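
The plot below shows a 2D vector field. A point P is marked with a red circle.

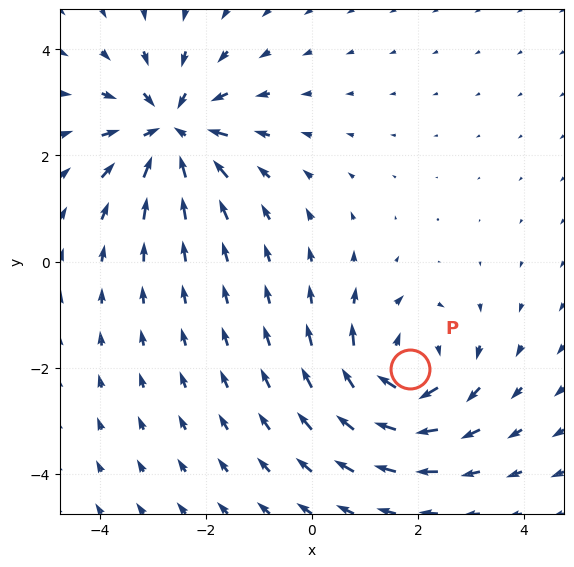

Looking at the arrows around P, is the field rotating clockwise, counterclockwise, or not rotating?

clockwise

Near P at (1.8, -2.0) the arrows circulate clockwise. The curl (z-component) there is about -5; negative curl means clockwise rotation.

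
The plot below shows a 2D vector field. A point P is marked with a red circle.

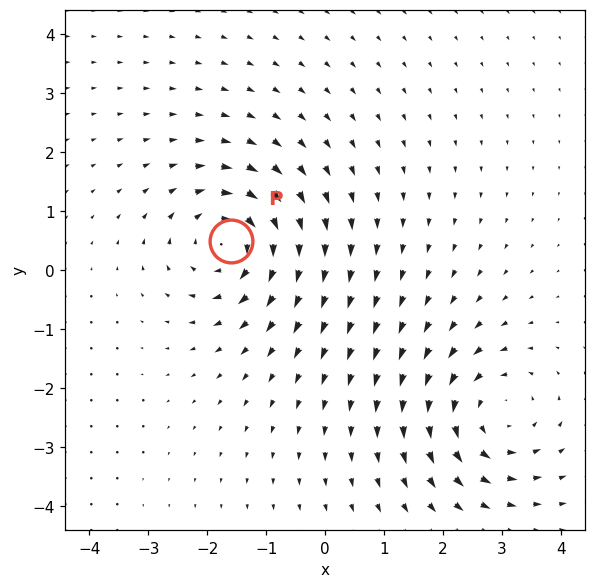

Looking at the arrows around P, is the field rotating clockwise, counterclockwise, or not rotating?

clockwise

Near P at (-1.6, 0.5) the arrows circulate clockwise. The curl (z-component) there is about -4; negative curl means clockwise rotation.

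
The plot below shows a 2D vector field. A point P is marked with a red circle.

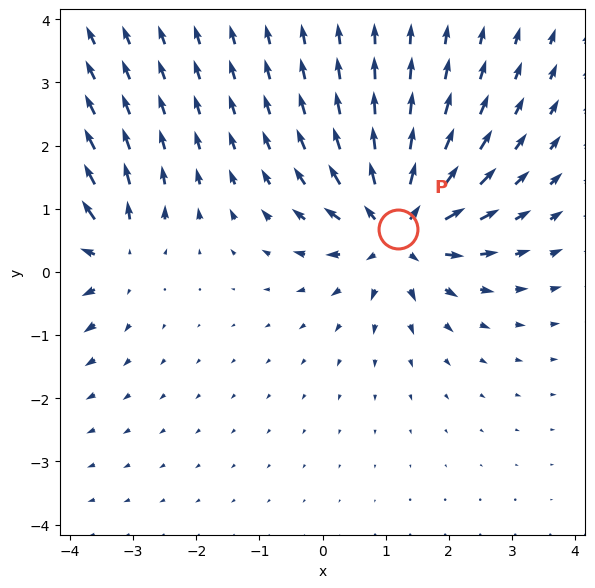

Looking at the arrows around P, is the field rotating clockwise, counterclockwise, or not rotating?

Near P at (1.2, 0.7) the arrows show no circulation. The curl there is ≈0.

not rotating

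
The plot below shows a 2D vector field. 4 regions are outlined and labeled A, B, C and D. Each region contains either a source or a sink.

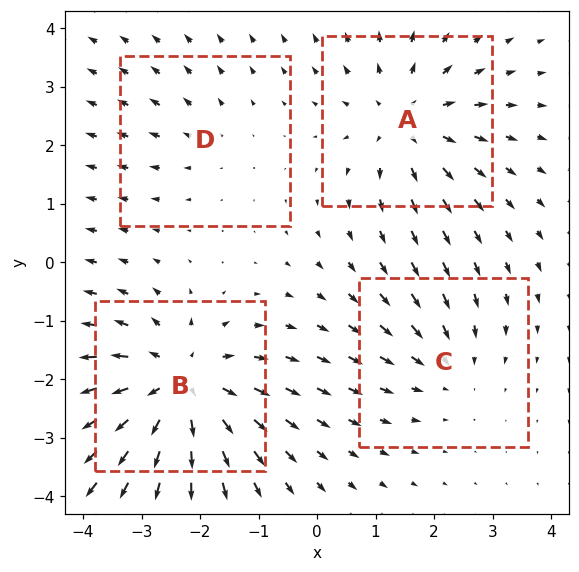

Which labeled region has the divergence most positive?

Divergence at each region's feature centre — A: about +5, B: about +6, C: about -3, D: about +2. Region B is most positive.

B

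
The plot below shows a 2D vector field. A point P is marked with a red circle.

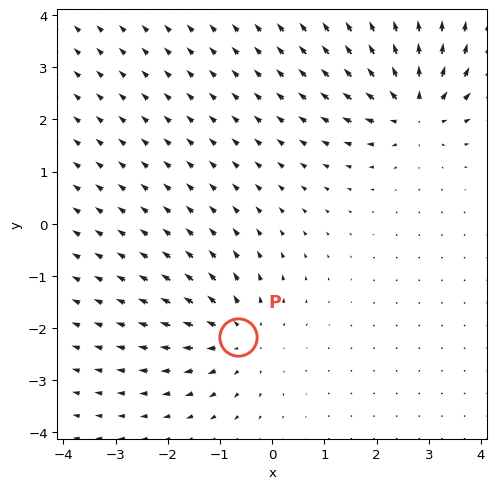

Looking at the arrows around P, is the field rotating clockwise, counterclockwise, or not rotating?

Near P at (-0.6, -2.2) the arrows show no circulation. The curl there is ≈0.

not rotating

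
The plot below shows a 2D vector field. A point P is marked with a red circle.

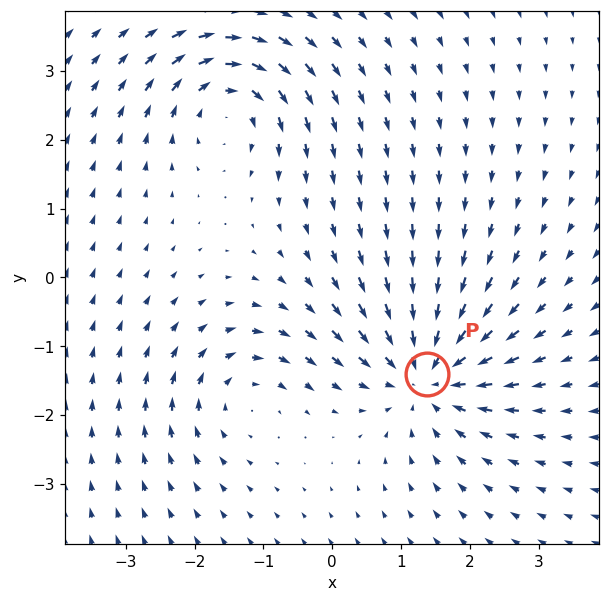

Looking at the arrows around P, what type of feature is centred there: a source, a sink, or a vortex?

sink

At P (1.4, -1.4) the arrows converge inward. Divergence about -6, curl ≈0 — negative divergence with near-zero curl is a sink.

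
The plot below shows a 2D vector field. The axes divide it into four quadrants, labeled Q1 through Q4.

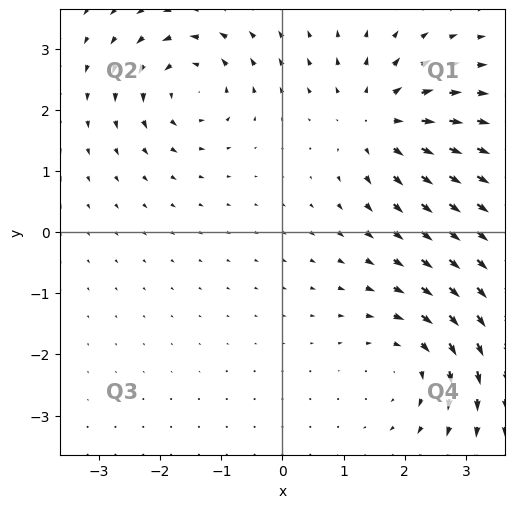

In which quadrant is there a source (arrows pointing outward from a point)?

The source sits at approximately (1.6, 1.8), which lies in quadrant Q1. The divergence there is about +5, positive as expected for a source.

Q1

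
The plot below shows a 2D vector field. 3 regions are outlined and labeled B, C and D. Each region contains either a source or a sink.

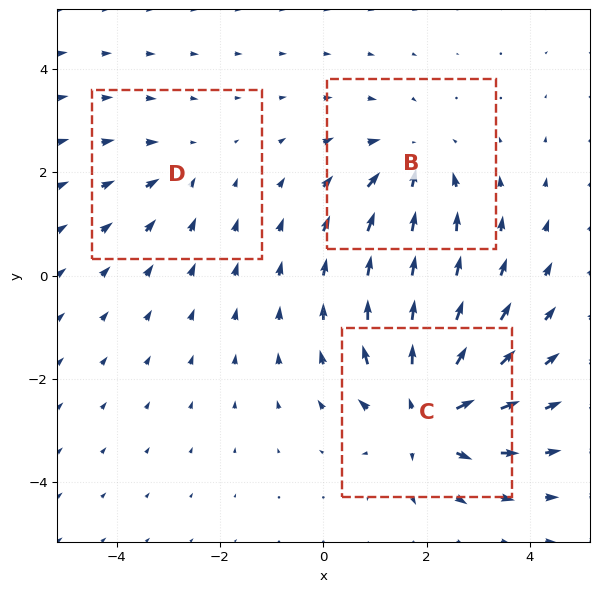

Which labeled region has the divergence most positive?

Divergence at each region's feature centre — B: about -3, C: about +5, D: about -2. Region C is most positive.

C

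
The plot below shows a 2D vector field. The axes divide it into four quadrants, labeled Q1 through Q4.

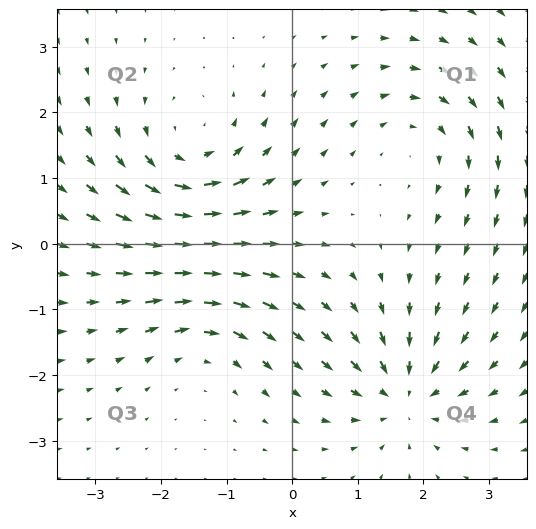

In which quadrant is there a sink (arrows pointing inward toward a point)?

Q4

The sink sits at approximately (1.7, -2.3), which lies in quadrant Q4. The divergence there is about -5, negative as expected for a sink.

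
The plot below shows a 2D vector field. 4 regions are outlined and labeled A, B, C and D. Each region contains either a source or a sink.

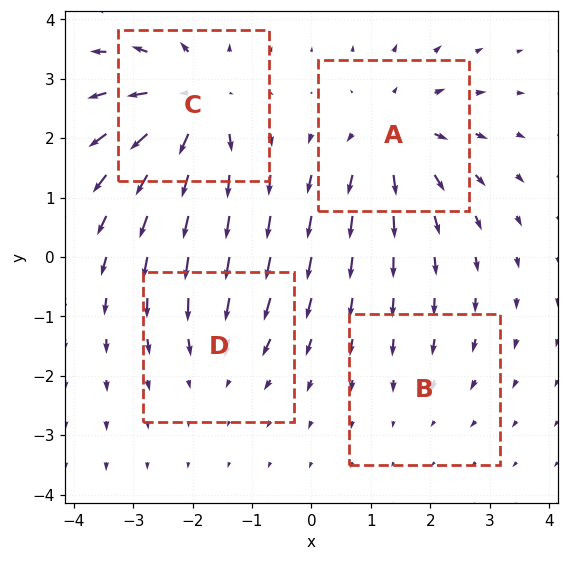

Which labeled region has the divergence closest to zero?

Divergence at each region's feature centre — A: about +5, B: about -2, C: about +6, D: about -3. Region B is closest to zero.

B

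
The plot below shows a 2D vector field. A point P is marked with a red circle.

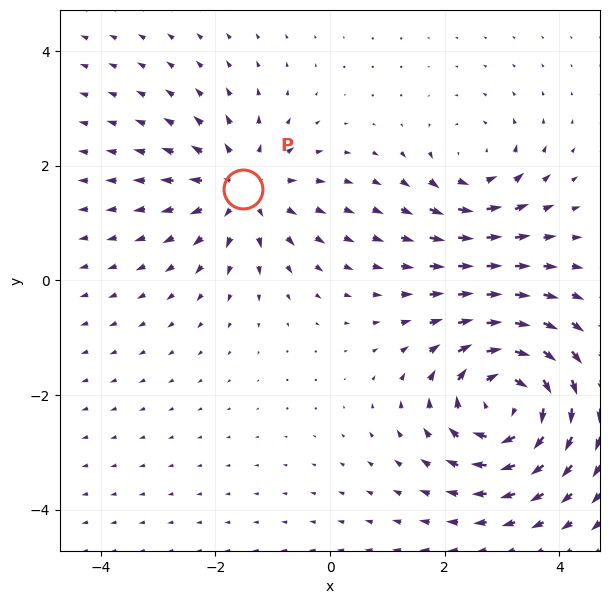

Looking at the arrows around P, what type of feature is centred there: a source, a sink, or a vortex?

At P (-1.5, 1.6) the arrows spread outward. Divergence about +4, curl ≈0 — positive divergence with near-zero curl is a source.

source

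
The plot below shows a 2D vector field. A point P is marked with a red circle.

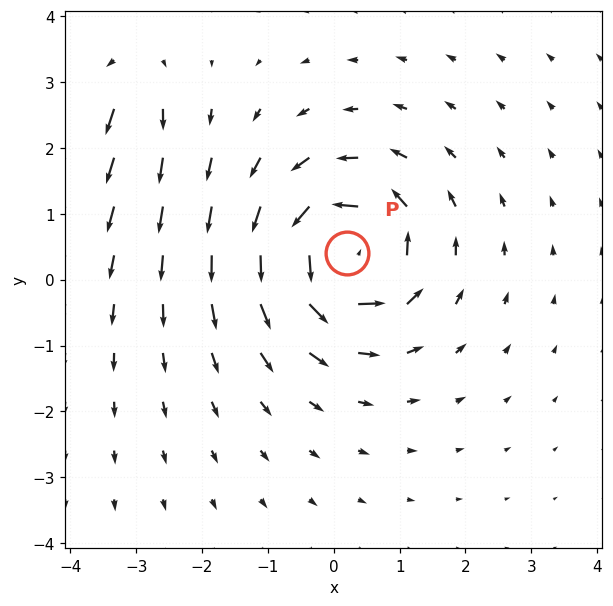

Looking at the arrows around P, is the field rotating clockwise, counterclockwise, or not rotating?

counterclockwise

Near P at (0.2, 0.4) the arrows circulate counterclockwise. The curl (z-component) there is about +6; positive curl means counterclockwise rotation.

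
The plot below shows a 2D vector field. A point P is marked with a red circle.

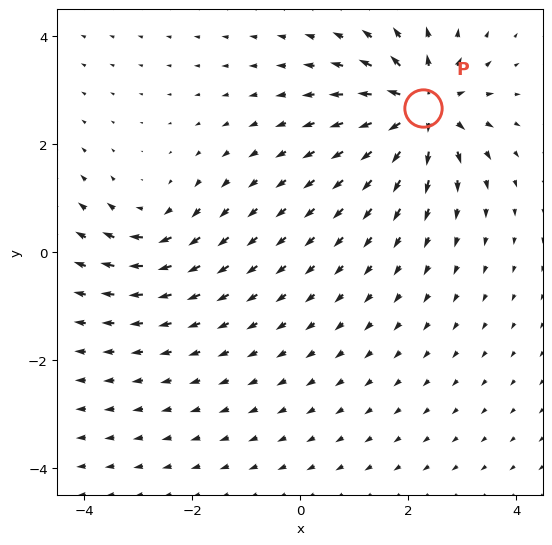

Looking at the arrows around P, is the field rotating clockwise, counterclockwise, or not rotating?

not rotating

Near P at (2.3, 2.7) the arrows show no circulation. The curl there is ≈0.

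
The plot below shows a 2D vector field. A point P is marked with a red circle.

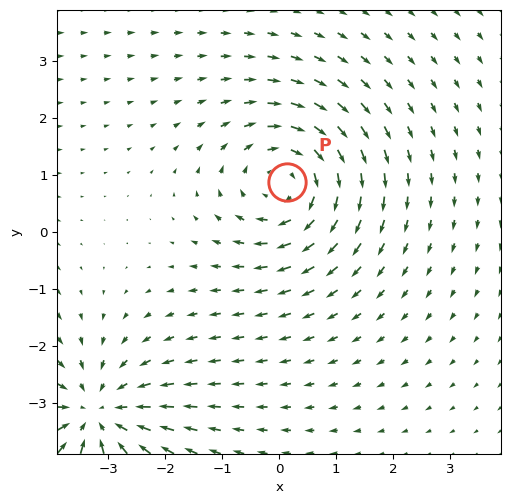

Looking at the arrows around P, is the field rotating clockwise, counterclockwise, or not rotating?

Near P at (0.1, 0.9) the arrows circulate clockwise. The curl (z-component) there is about -4; negative curl means clockwise rotation.

clockwise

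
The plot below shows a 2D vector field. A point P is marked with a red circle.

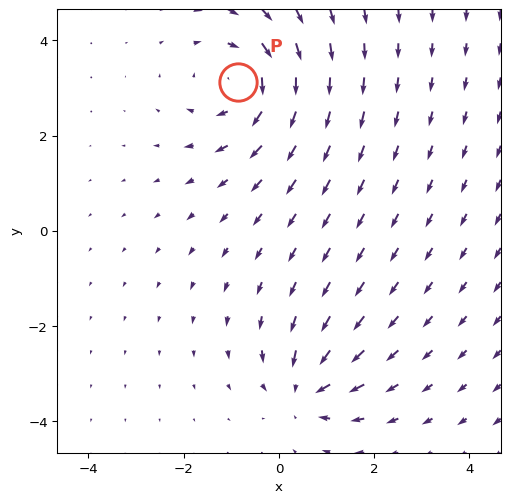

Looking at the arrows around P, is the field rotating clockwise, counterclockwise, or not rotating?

clockwise

Near P at (-0.9, 3.1) the arrows circulate clockwise. The curl (z-component) there is about -4; negative curl means clockwise rotation.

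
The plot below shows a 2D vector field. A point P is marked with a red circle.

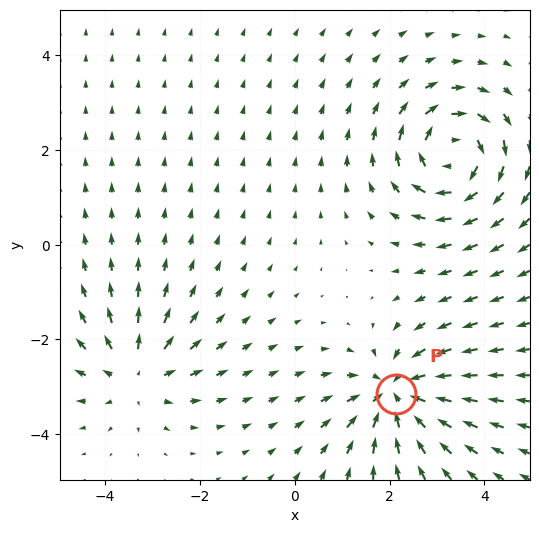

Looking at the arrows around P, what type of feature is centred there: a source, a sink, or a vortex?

sink

At P (2.1, -3.2) the arrows converge inward. Divergence about -4, curl ≈0 — negative divergence with near-zero curl is a sink.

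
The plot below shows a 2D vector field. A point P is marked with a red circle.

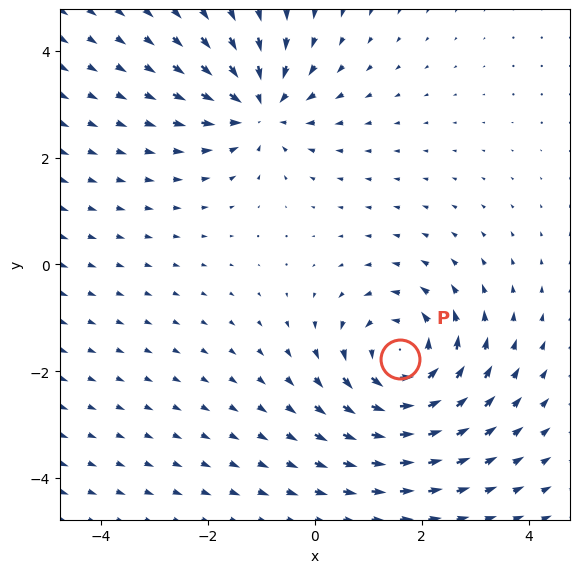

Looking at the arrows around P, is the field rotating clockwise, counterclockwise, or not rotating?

counterclockwise

Near P at (1.6, -1.8) the arrows circulate counterclockwise. The curl (z-component) there is about +4; positive curl means counterclockwise rotation.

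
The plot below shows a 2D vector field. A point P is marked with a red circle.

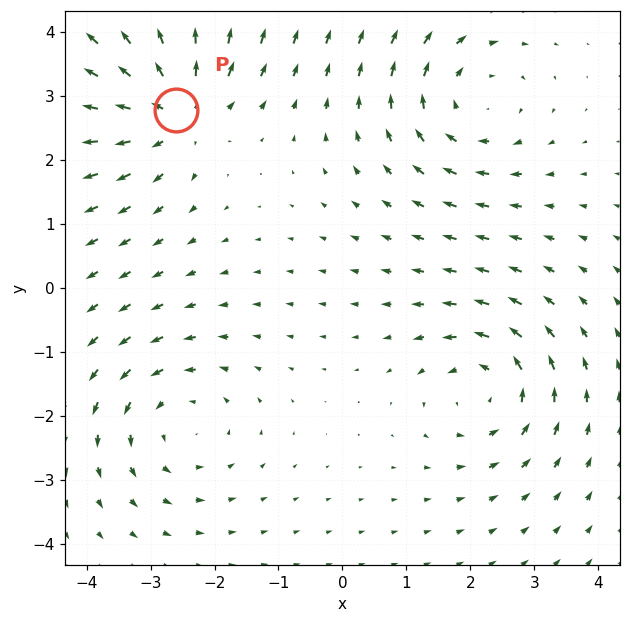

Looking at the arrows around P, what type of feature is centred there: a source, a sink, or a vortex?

source

At P (-2.6, 2.8) the arrows spread outward. Divergence about +4, curl ≈0 — positive divergence with near-zero curl is a source.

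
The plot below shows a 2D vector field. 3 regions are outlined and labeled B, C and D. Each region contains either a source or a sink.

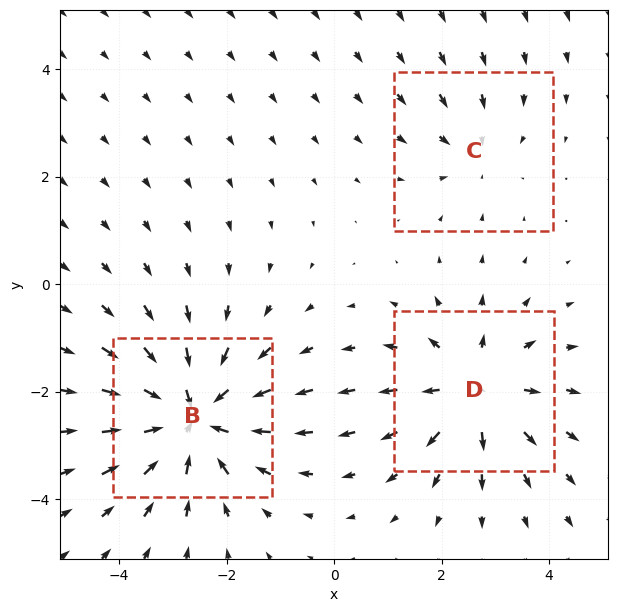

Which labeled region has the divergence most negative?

B

Divergence at each region's feature centre — B: about -5, C: about -2, D: about +4. Region B is most negative.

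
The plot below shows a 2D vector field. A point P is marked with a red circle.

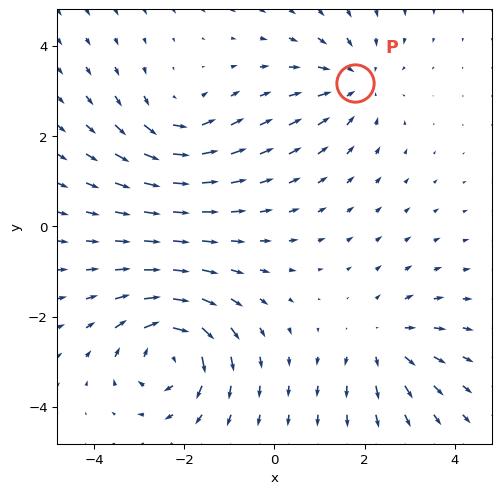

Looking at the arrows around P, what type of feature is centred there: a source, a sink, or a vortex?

sink

At P (1.8, 3.2) the arrows converge inward. Divergence about -3, curl ≈0 — negative divergence with near-zero curl is a sink.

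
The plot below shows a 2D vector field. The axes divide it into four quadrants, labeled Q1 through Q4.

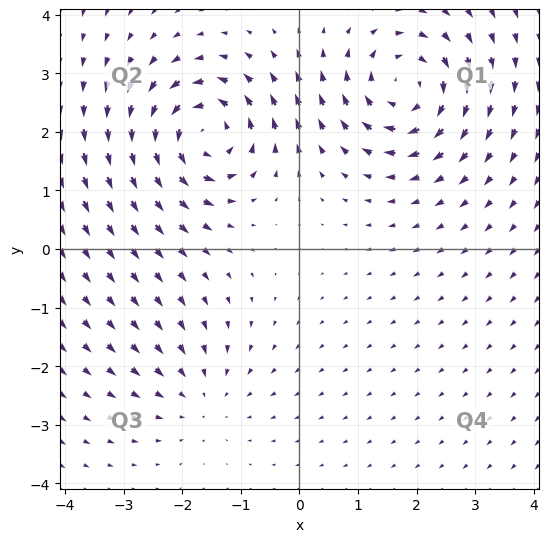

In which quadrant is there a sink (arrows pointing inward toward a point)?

The sink sits at approximately (-1.7, -2.5), which lies in quadrant Q3. The divergence there is about -2, negative as expected for a sink.

Q3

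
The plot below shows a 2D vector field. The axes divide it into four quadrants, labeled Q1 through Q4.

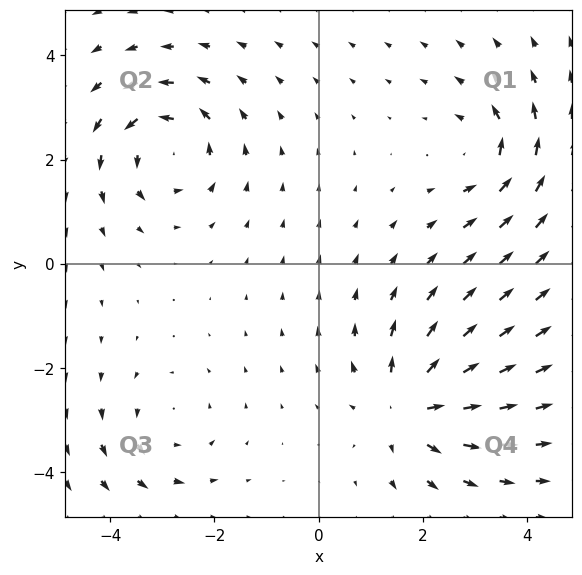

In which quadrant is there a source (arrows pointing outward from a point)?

Q4

The source sits at approximately (1.7, -2.7), which lies in quadrant Q4. The divergence there is about +5, positive as expected for a source.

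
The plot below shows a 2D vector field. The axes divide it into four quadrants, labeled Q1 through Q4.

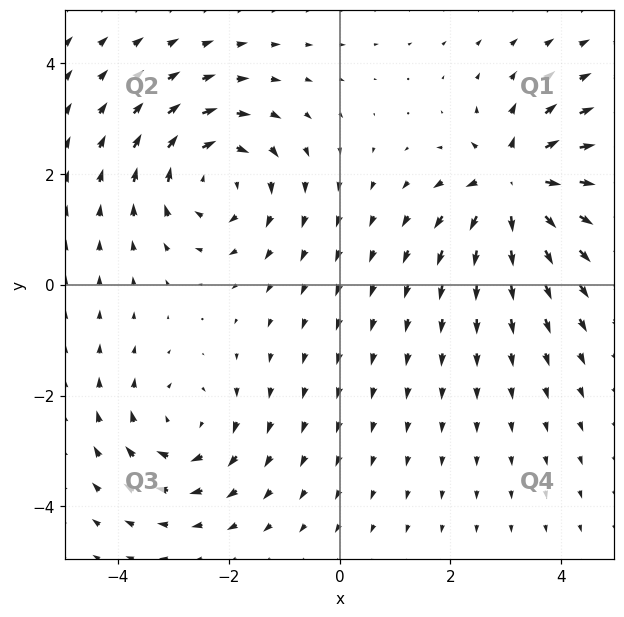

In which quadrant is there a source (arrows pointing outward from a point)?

Q1

The source sits at approximately (3.2, 1.8), which lies in quadrant Q1. The divergence there is about +6, positive as expected for a source.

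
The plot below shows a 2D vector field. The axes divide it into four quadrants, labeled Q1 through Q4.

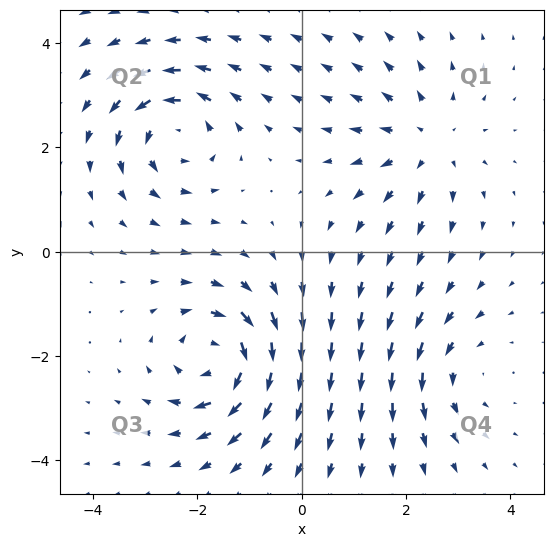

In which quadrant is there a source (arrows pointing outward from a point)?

Q1

The source sits at approximately (2.4, 2.1), which lies in quadrant Q1. The divergence there is about +3, positive as expected for a source.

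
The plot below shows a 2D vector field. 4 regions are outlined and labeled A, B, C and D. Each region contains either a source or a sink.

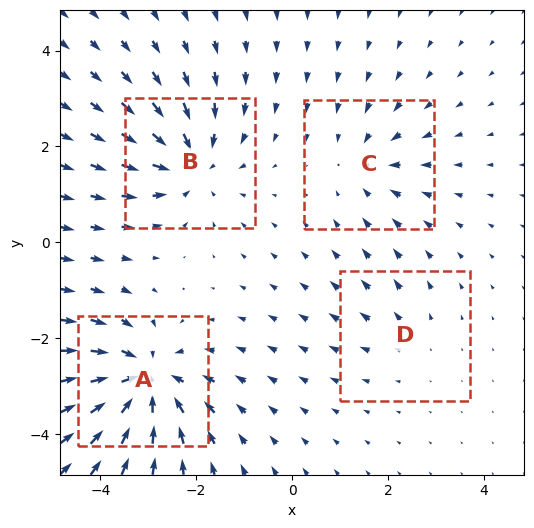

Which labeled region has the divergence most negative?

A

Divergence at each region's feature centre — A: about -6, B: about -5, C: about -3, D: about +2. Region A is most negative.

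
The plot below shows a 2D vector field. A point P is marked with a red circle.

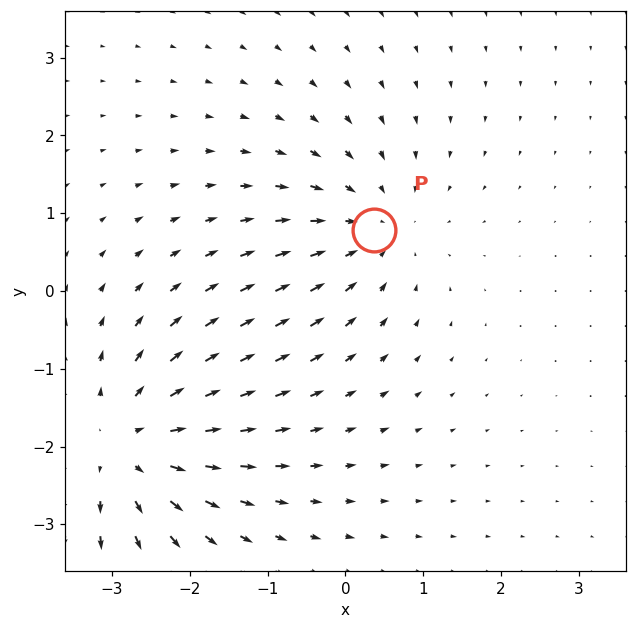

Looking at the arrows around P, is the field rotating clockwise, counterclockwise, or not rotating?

not rotating

Near P at (0.4, 0.8) the arrows show no circulation. The curl there is ≈0.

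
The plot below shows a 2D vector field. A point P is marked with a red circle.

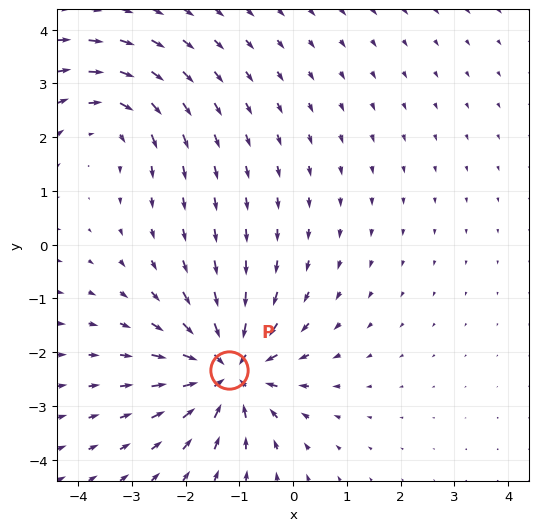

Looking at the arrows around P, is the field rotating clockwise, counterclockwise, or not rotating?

not rotating

Near P at (-1.2, -2.3) the arrows show no circulation. The curl there is ≈0.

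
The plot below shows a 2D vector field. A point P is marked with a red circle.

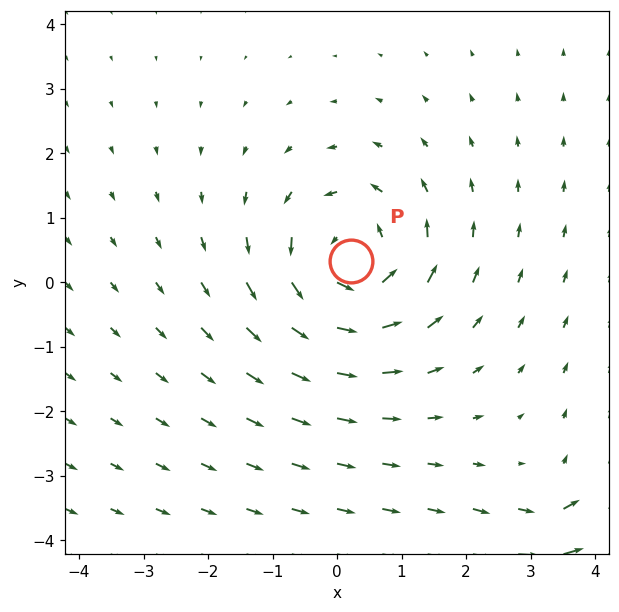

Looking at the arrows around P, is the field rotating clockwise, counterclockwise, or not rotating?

Near P at (0.2, 0.3) the arrows circulate counterclockwise. The curl (z-component) there is about +5; positive curl means counterclockwise rotation.

counterclockwise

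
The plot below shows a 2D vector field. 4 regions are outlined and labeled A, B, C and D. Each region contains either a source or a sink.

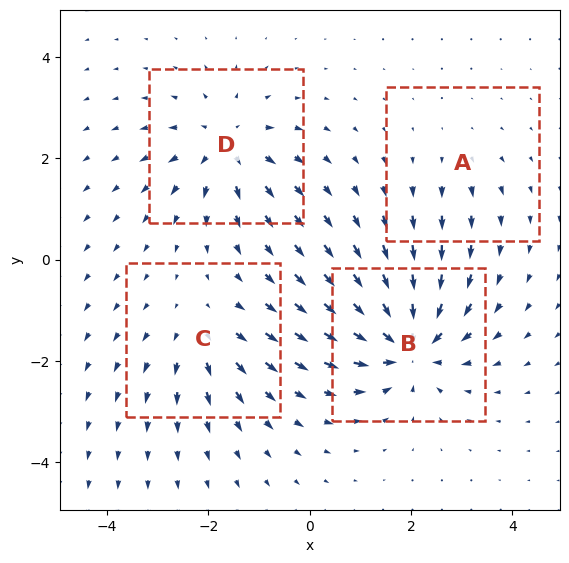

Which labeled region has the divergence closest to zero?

Divergence at each region's feature centre — A: about +2, B: about -8, C: about +4, D: about +5. Region A is closest to zero.

A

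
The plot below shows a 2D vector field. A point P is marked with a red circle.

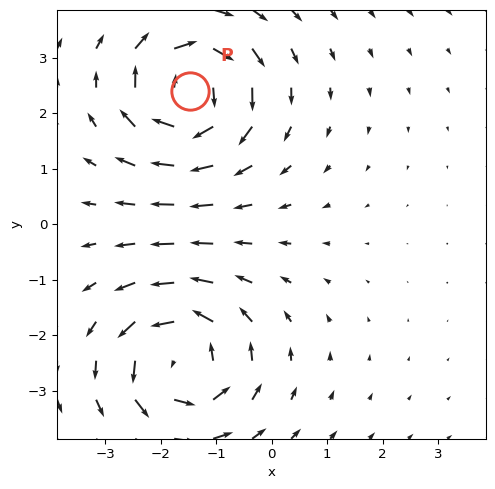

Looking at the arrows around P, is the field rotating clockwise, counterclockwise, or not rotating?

Near P at (-1.5, 2.4) the arrows circulate clockwise. The curl (z-component) there is about -6; negative curl means clockwise rotation.

clockwise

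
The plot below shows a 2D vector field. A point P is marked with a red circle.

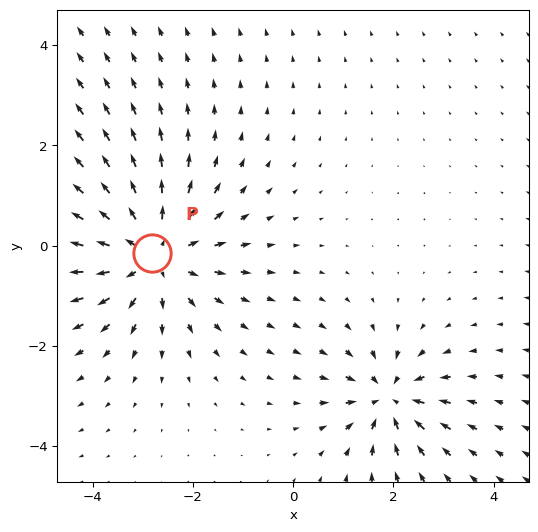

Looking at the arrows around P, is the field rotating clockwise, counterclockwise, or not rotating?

not rotating

Near P at (-2.8, -0.2) the arrows show no circulation. The curl there is ≈0.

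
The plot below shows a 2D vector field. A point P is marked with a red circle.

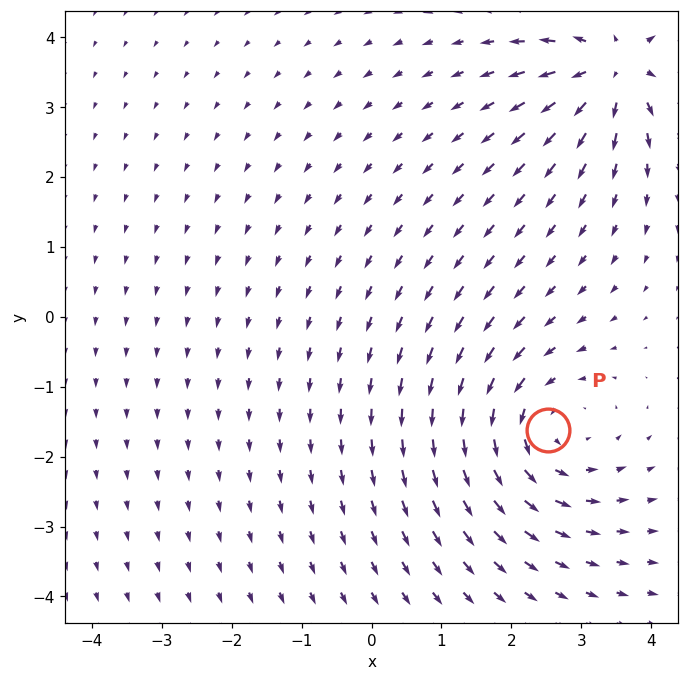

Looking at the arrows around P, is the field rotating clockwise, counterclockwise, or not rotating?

Near P at (2.5, -1.6) the arrows circulate counterclockwise. The curl (z-component) there is about +3; positive curl means counterclockwise rotation.

counterclockwise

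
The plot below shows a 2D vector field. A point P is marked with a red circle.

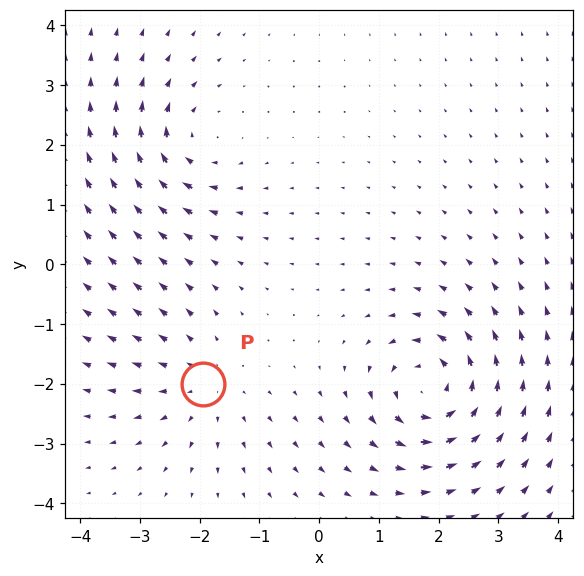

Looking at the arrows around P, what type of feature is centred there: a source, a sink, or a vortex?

At P (-1.9, -2.0) the arrows spread outward. Divergence about +3, curl ≈0 — positive divergence with near-zero curl is a source.

source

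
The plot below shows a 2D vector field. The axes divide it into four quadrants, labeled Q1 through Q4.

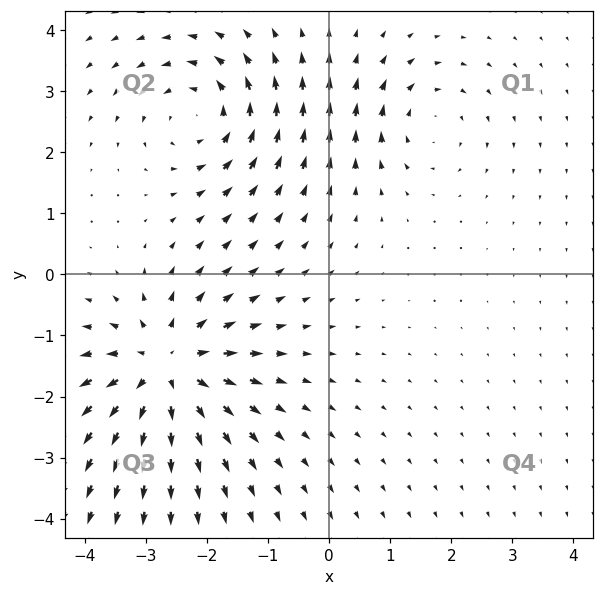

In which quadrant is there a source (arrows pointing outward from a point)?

The source sits at approximately (-2.7, -1.5), which lies in quadrant Q3. The divergence there is about +6, positive as expected for a source.

Q3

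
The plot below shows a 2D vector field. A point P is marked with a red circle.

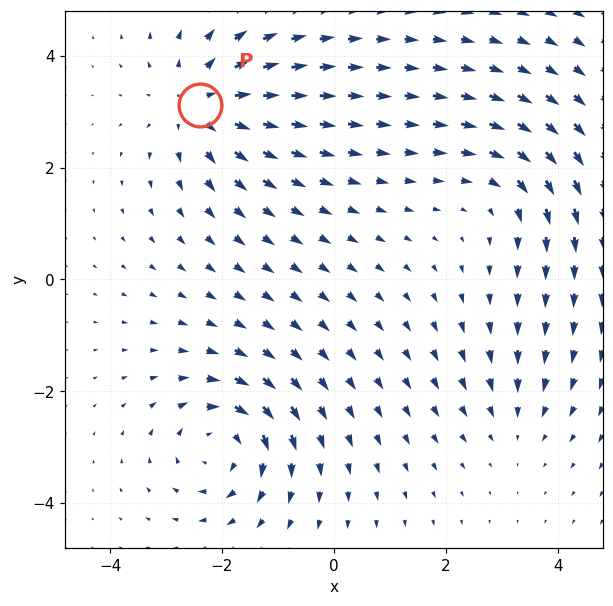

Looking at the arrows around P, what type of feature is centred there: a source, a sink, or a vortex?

source

At P (-2.4, 3.1) the arrows spread outward. Divergence about +5, curl ≈0 — positive divergence with near-zero curl is a source.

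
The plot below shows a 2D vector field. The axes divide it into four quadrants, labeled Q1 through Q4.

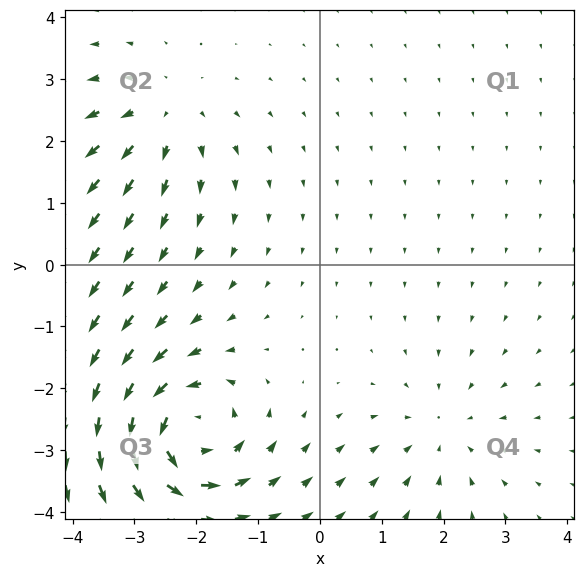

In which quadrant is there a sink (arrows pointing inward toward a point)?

Q4

The sink sits at approximately (2.0, -2.7), which lies in quadrant Q4. The divergence there is about -2, negative as expected for a sink.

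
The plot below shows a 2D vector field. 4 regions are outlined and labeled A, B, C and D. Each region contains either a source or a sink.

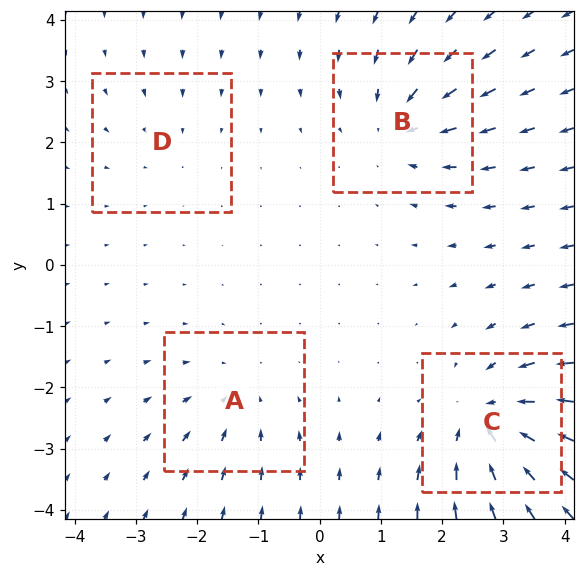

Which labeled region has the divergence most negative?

C

Divergence at each region's feature centre — A: about -3, B: about -5, C: about -7, D: about -2. Region C is most negative.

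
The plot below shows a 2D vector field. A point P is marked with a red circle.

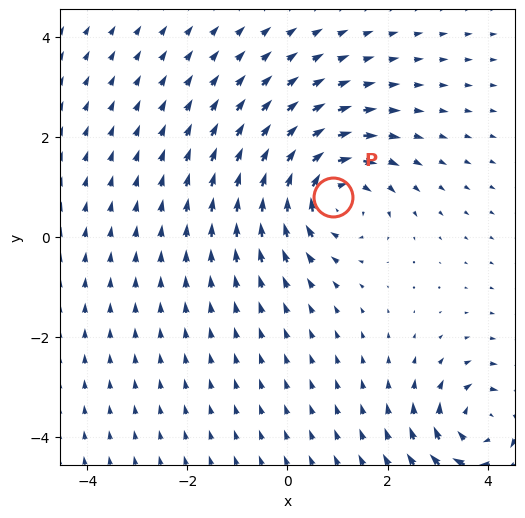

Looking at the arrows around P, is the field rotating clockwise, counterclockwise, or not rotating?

Near P at (0.9, 0.8) the arrows circulate clockwise. The curl (z-component) there is about -4; negative curl means clockwise rotation.

clockwise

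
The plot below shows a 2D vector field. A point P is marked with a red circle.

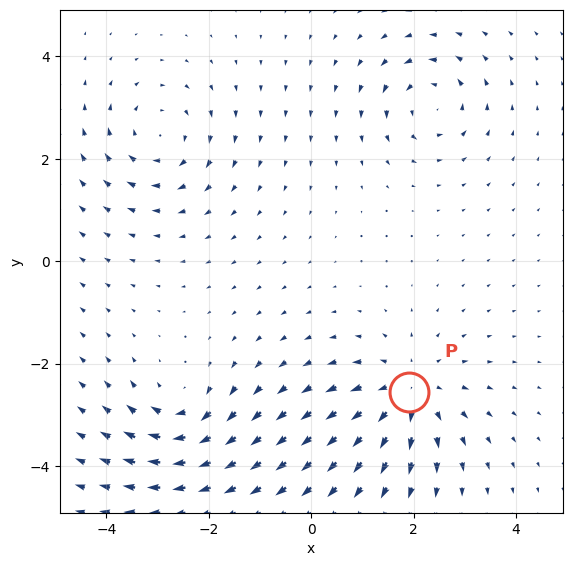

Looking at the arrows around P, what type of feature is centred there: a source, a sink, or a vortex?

source

At P (1.9, -2.5) the arrows spread outward. Divergence about +4, curl ≈0 — positive divergence with near-zero curl is a source.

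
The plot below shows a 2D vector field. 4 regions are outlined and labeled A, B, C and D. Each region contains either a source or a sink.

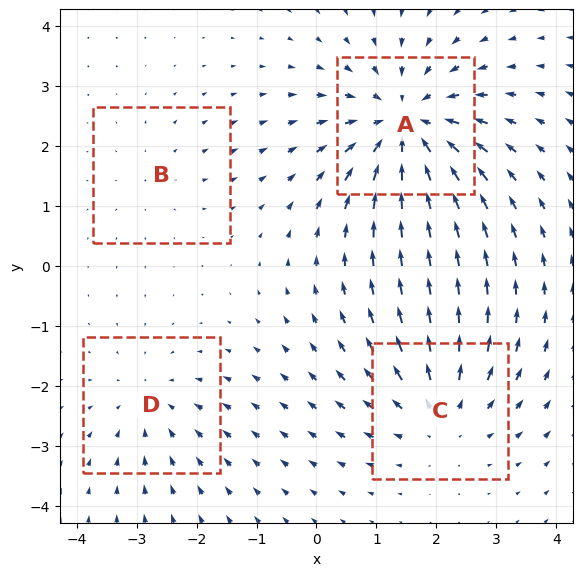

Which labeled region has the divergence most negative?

Divergence at each region's feature centre — A: about -6, B: about +2, C: about +4, D: about -3. Region A is most negative.

A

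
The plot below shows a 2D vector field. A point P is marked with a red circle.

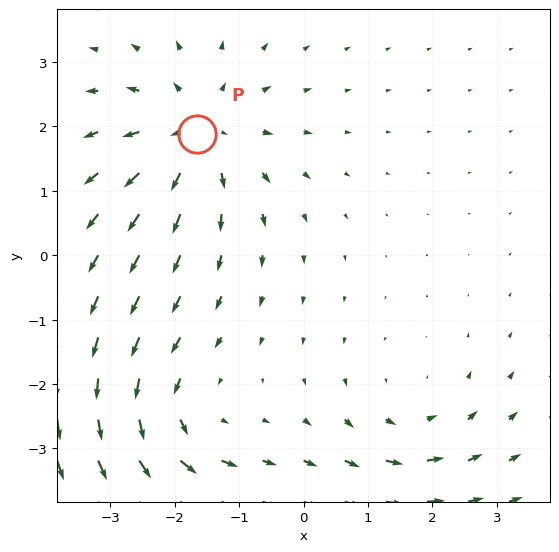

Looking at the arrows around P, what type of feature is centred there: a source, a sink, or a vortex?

At P (-1.7, 1.9) the arrows spread outward. Divergence about +5, curl ≈0 — positive divergence with near-zero curl is a source.

source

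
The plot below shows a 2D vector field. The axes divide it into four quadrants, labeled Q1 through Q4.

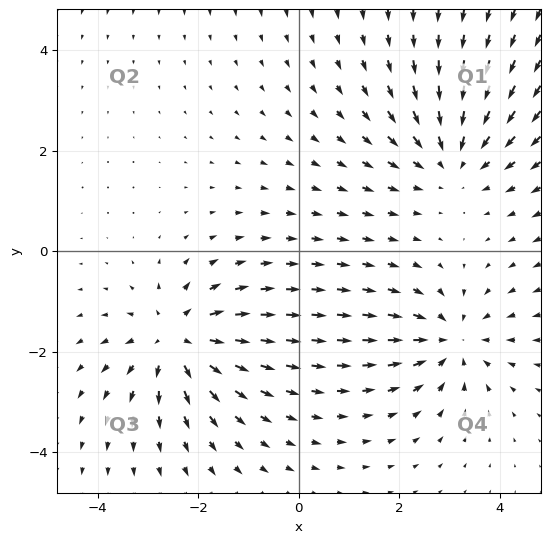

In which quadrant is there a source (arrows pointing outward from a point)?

The source sits at approximately (-2.4, -1.8), which lies in quadrant Q3. The divergence there is about +5, positive as expected for a source.

Q3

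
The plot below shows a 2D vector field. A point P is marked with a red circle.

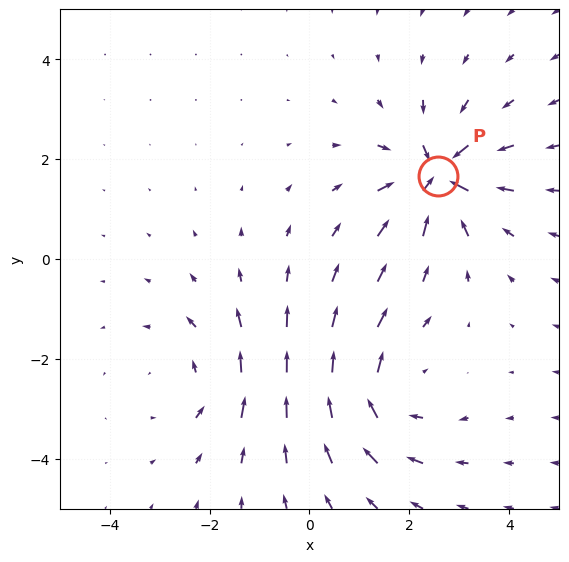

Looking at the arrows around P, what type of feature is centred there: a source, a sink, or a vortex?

sink

At P (2.6, 1.7) the arrows converge inward. Divergence about -5, curl ≈0 — negative divergence with near-zero curl is a sink.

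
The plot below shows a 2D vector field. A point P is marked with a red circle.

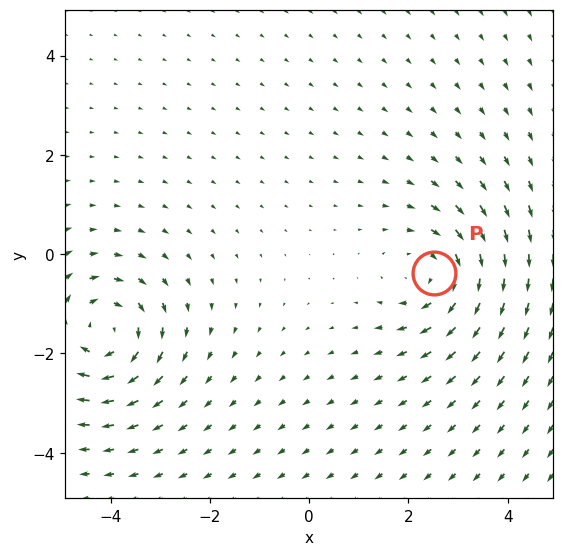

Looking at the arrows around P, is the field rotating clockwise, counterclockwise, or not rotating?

Near P at (2.5, -0.4) the arrows circulate clockwise. The curl (z-component) there is about -4; negative curl means clockwise rotation.

clockwise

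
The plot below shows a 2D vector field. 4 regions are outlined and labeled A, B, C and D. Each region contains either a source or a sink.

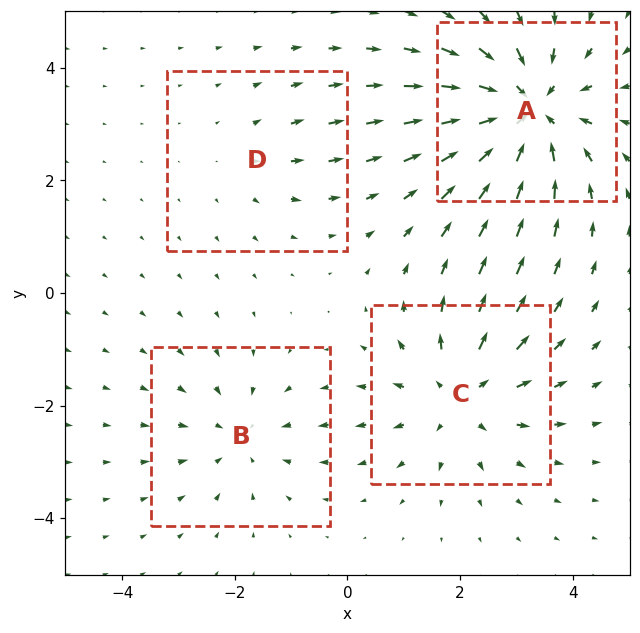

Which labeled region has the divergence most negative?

Divergence at each region's feature centre — A: about -6, B: about -3, C: about +4, D: about +2. Region A is most negative.

A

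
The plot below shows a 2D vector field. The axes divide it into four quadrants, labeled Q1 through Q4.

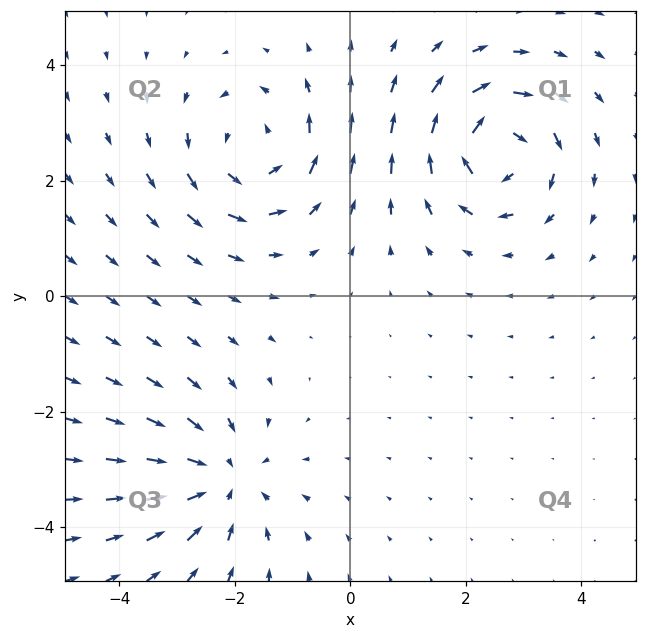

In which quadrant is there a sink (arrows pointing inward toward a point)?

The sink sits at approximately (-2.2, -3.2), which lies in quadrant Q3. The divergence there is about -4, negative as expected for a sink.

Q3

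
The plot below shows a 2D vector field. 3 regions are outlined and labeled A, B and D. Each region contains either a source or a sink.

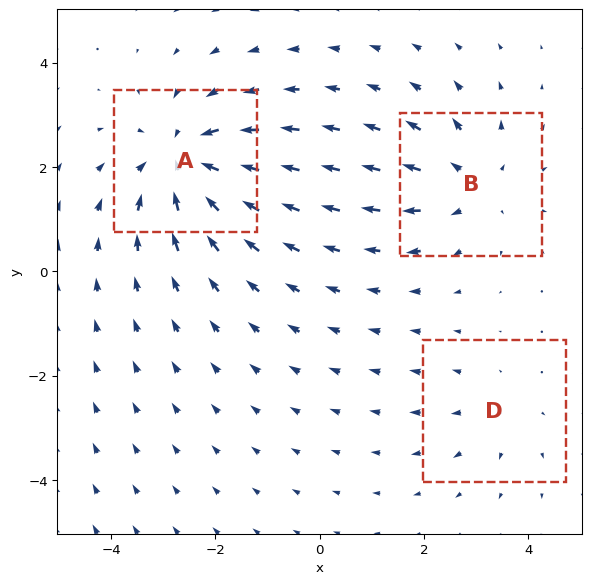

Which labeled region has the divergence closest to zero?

D

Divergence at each region's feature centre — A: about -5, B: about +3, D: about +2. Region D is closest to zero.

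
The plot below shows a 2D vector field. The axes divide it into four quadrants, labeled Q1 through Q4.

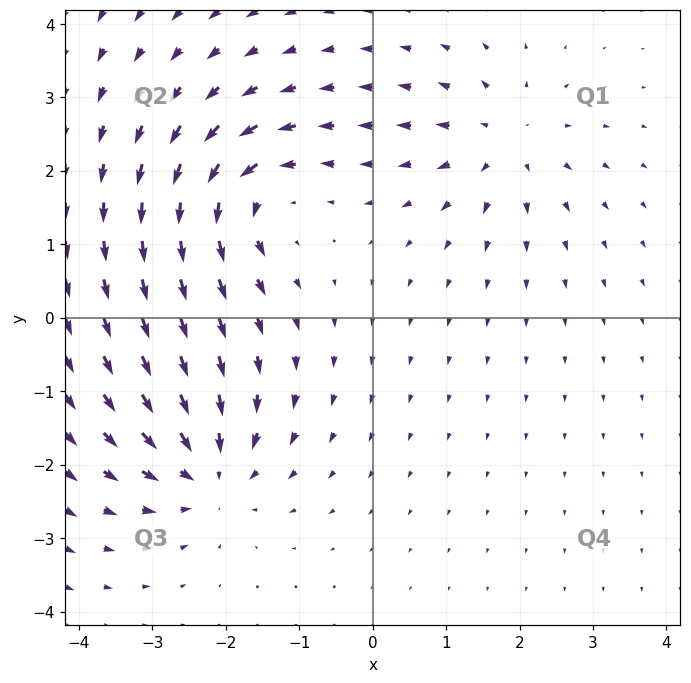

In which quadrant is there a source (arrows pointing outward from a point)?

Q1

The source sits at approximately (1.8, 2.4), which lies in quadrant Q1. The divergence there is about +4, positive as expected for a source.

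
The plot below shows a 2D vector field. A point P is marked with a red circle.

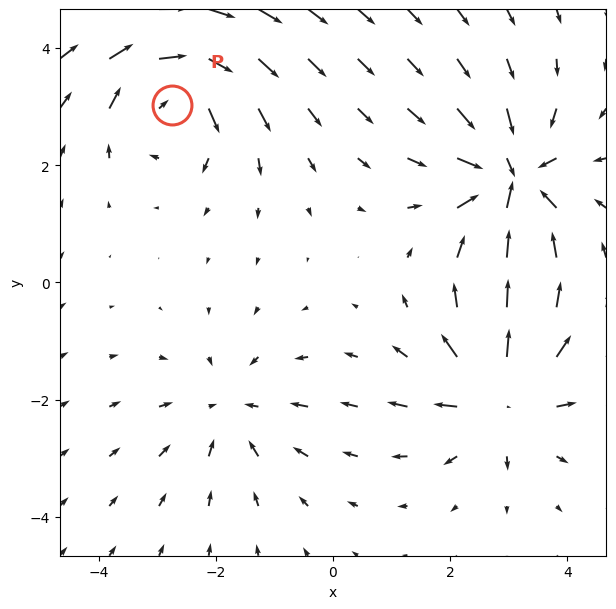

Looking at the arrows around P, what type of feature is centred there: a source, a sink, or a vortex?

vortex

At P (-2.7, 3.0) the arrows circulate clockwise. Divergence ≈0, curl about -5 — near-zero divergence with nonzero curl is a vortex.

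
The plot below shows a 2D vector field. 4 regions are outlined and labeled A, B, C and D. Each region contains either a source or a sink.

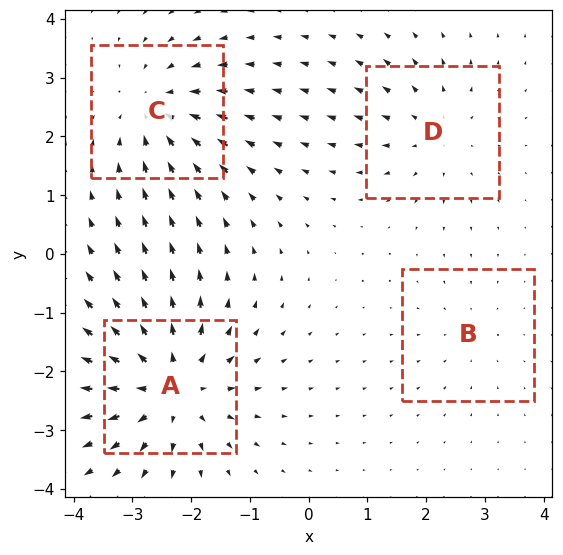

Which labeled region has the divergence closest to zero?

B

Divergence at each region's feature centre — A: about +6, B: about -2, C: about -5, D: about +3. Region B is closest to zero.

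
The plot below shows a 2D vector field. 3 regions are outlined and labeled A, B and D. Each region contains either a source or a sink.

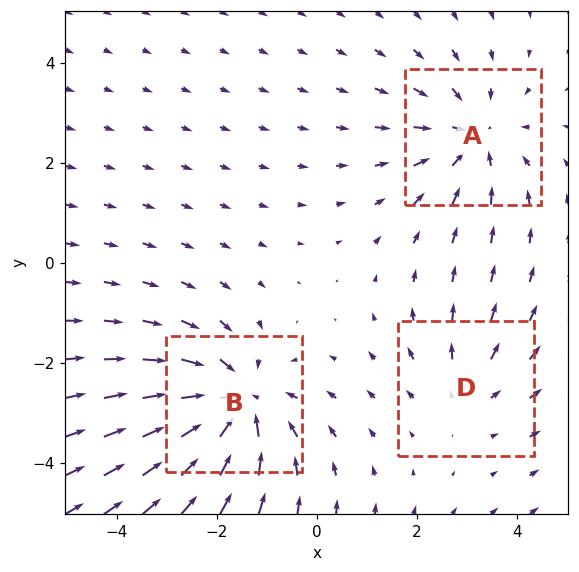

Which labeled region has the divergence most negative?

B

Divergence at each region's feature centre — A: about -3, B: about -4, D: about +2. Region B is most negative.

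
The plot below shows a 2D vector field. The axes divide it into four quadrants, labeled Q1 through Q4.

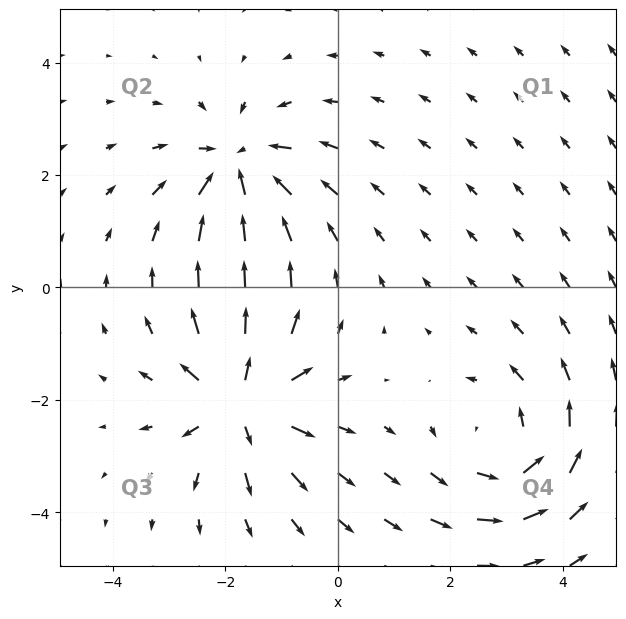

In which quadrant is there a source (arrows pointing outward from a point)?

The source sits at approximately (-1.7, -2.0), which lies in quadrant Q3. The divergence there is about +6, positive as expected for a source.

Q3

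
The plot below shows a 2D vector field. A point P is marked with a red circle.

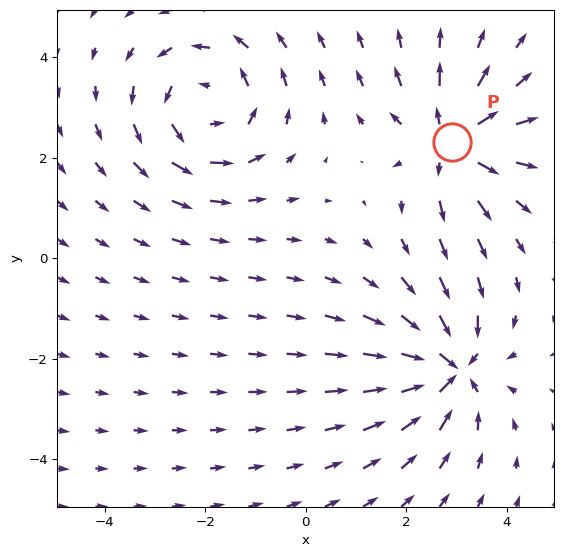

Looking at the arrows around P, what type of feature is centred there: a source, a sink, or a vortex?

At P (2.9, 2.3) the arrows spread outward. Divergence about +5, curl ≈0 — positive divergence with near-zero curl is a source.

source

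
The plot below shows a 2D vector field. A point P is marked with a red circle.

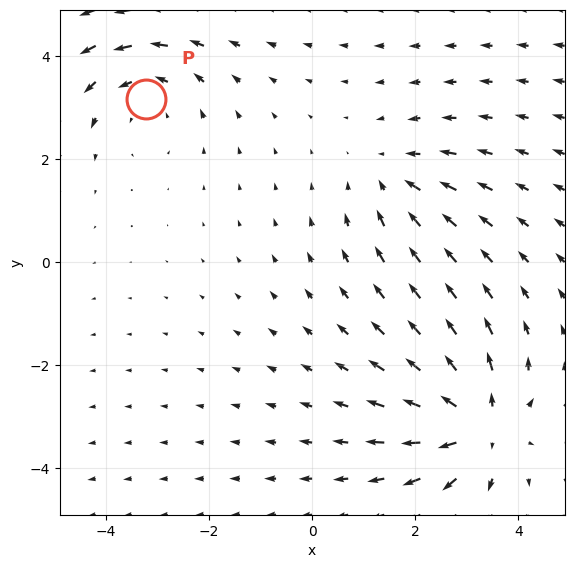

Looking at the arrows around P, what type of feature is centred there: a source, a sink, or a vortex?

At P (-3.2, 3.2) the arrows circulate counterclockwise. Divergence ≈0, curl about +3 — near-zero divergence with nonzero curl is a vortex.

vortex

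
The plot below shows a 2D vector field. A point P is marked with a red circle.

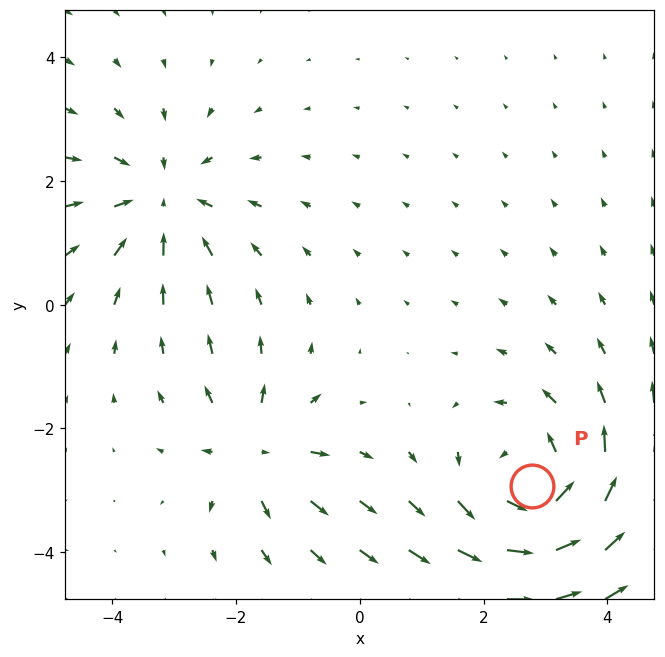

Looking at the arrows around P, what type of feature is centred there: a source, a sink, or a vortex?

At P (2.8, -2.9) the arrows circulate counterclockwise. Divergence ≈0, curl about +4 — near-zero divergence with nonzero curl is a vortex.

vortex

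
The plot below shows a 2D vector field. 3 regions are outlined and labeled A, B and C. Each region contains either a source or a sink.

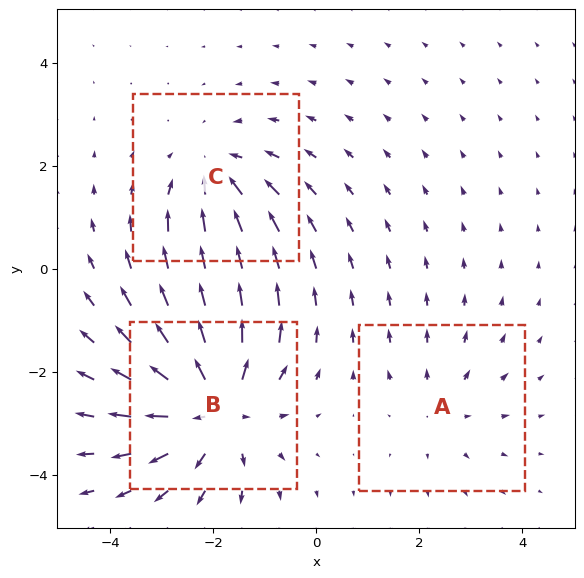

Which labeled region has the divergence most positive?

Divergence at each region's feature centre — A: about +2, B: about +5, C: about -3. Region B is most positive.

B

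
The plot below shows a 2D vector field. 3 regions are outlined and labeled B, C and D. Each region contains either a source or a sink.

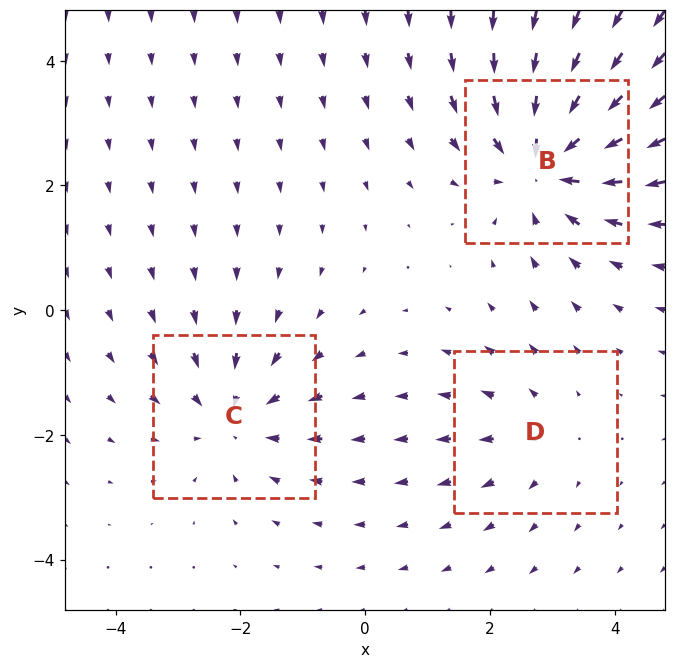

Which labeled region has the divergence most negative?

Divergence at each region's feature centre — B: about -5, C: about -3, D: about +2. Region B is most negative.

B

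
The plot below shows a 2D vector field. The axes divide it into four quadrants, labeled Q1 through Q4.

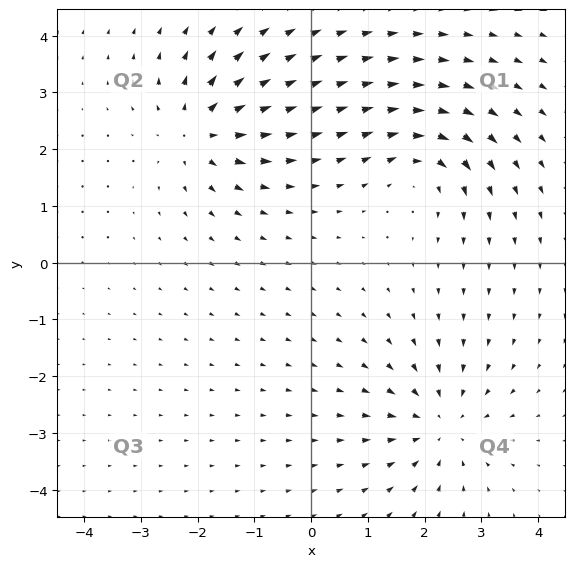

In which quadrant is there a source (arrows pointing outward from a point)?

Q2

The source sits at approximately (-2.0, 2.3), which lies in quadrant Q2. The divergence there is about +6, positive as expected for a source.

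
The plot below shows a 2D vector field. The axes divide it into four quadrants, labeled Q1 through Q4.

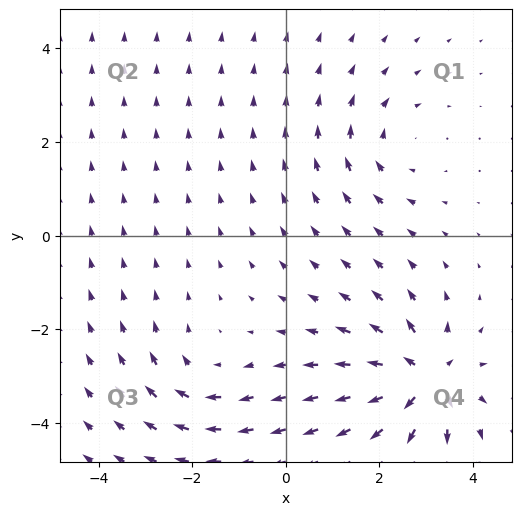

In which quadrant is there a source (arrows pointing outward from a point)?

The source sits at approximately (2.9, -3.1), which lies in quadrant Q4. The divergence there is about +6, positive as expected for a source.

Q4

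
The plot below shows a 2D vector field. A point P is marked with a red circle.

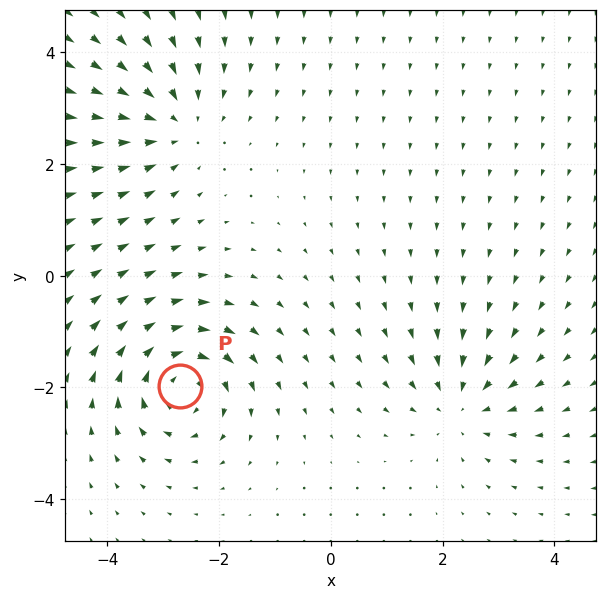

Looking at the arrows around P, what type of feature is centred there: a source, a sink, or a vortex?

At P (-2.7, -2.0) the arrows circulate clockwise. Divergence ≈0, curl about -6 — near-zero divergence with nonzero curl is a vortex.

vortex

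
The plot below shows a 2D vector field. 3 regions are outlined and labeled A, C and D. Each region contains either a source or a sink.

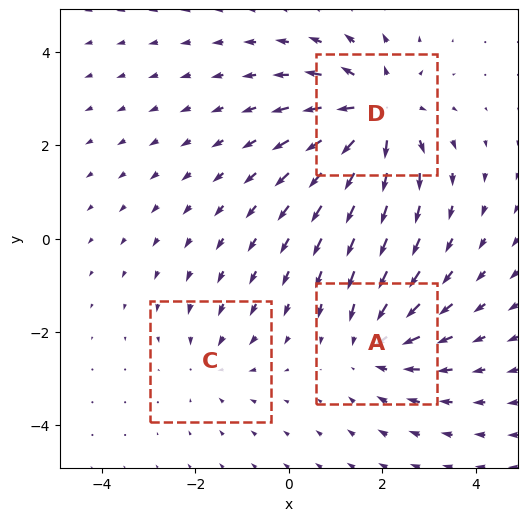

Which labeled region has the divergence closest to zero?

C

Divergence at each region's feature centre — A: about -3, C: about -2, D: about +4. Region C is closest to zero.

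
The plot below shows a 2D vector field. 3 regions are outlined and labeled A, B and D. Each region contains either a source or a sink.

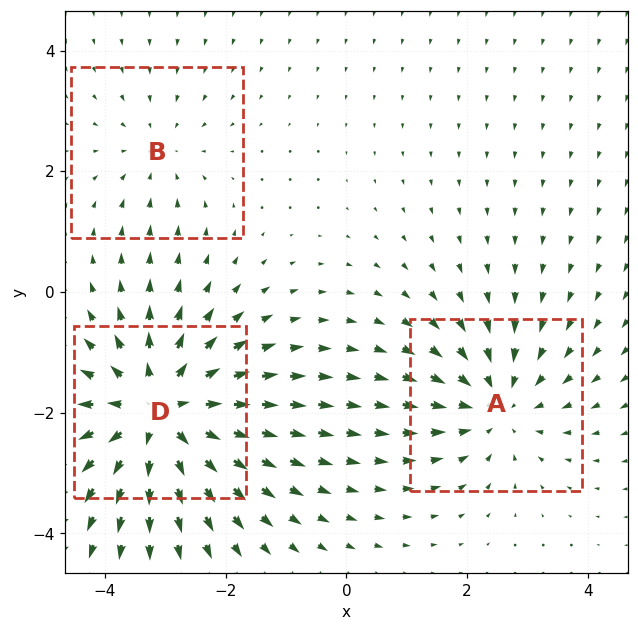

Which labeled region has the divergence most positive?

Divergence at each region's feature centre — A: about -3, B: about -2, D: about +4. Region D is most positive.

D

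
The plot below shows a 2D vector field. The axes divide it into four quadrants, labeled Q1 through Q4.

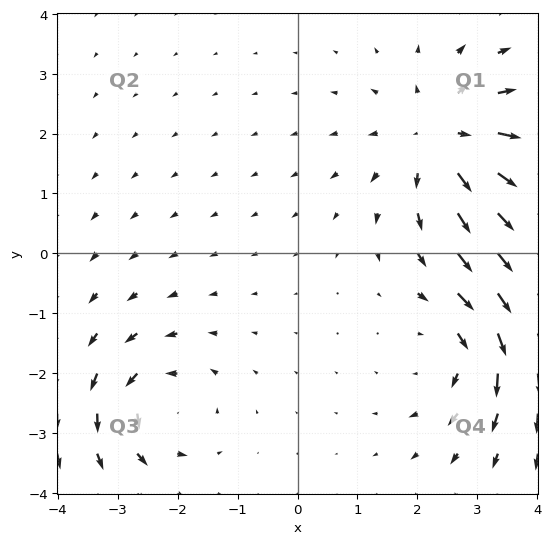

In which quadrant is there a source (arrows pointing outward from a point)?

Q1

The source sits at approximately (2.5, 1.9), which lies in quadrant Q1. The divergence there is about +4, positive as expected for a source.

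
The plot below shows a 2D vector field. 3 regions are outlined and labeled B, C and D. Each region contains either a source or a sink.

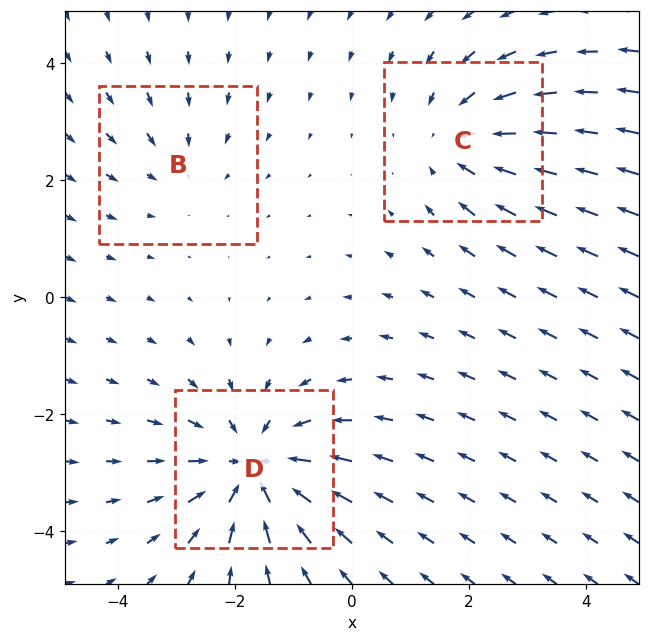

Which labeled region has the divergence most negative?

D

Divergence at each region's feature centre — B: about -2, C: about -3, D: about -4. Region D is most negative.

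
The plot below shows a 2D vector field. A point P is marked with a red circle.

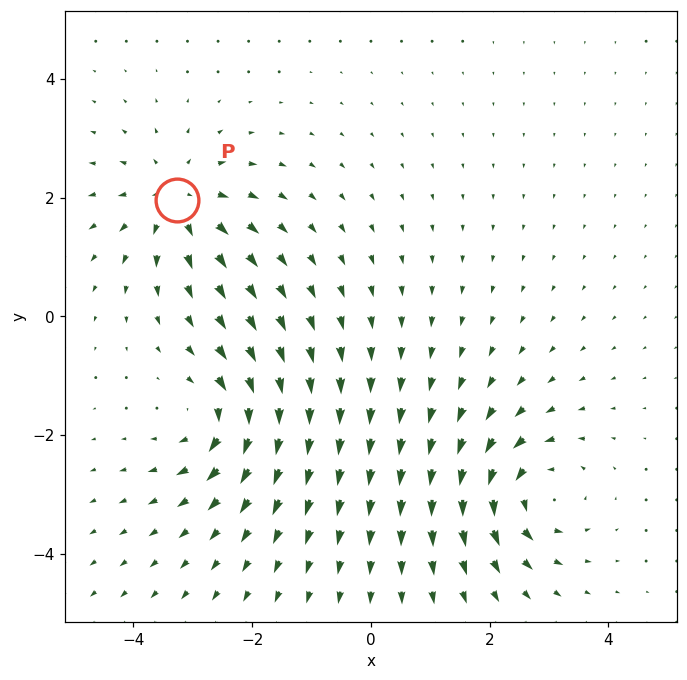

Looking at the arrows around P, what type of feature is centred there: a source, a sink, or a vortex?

At P (-3.3, 2.0) the arrows spread outward. Divergence about +6, curl ≈0 — positive divergence with near-zero curl is a source.

source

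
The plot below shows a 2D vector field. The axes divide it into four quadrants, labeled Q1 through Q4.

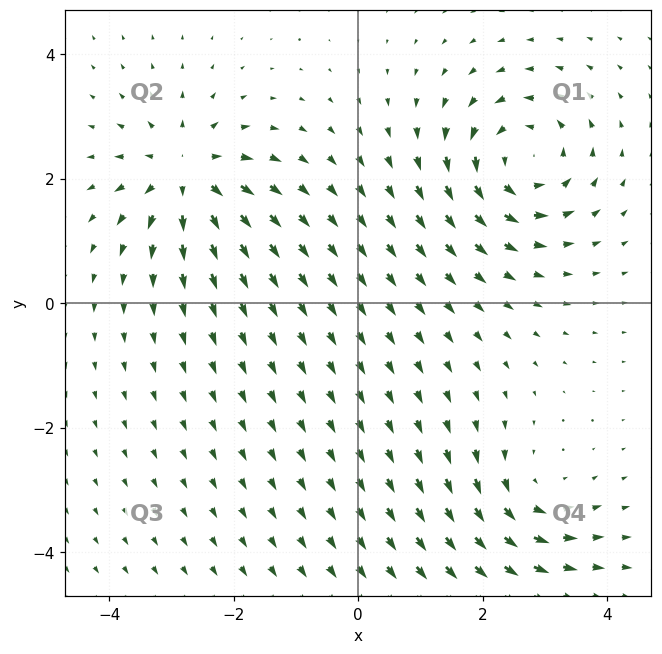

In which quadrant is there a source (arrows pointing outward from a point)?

Q2

The source sits at approximately (-2.8, 2.1), which lies in quadrant Q2. The divergence there is about +5, positive as expected for a source.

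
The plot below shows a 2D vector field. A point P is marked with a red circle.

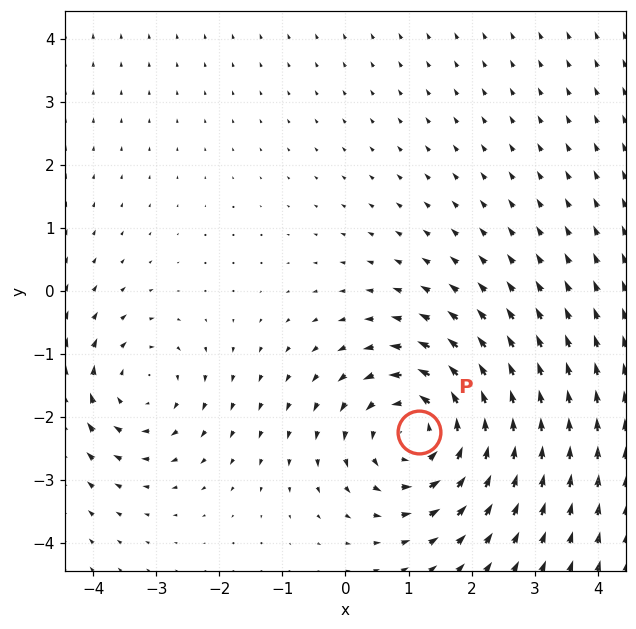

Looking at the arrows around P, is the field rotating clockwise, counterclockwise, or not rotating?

counterclockwise

Near P at (1.2, -2.2) the arrows circulate counterclockwise. The curl (z-component) there is about +5; positive curl means counterclockwise rotation.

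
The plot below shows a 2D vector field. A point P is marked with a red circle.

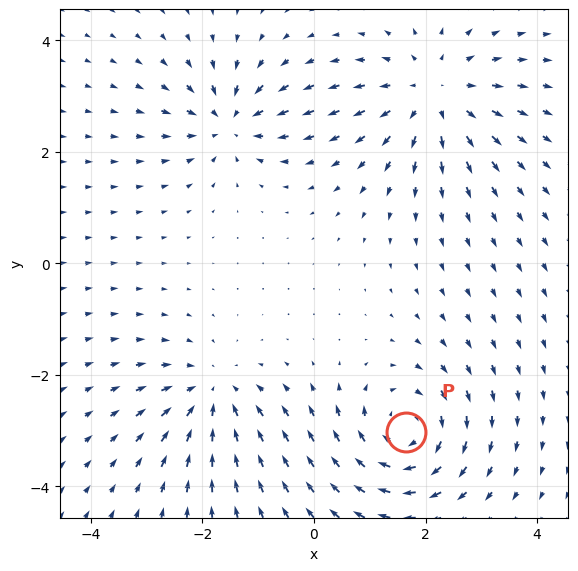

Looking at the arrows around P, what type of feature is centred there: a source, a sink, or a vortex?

vortex

At P (1.6, -3.0) the arrows circulate clockwise. Divergence ≈0, curl about -5 — near-zero divergence with nonzero curl is a vortex.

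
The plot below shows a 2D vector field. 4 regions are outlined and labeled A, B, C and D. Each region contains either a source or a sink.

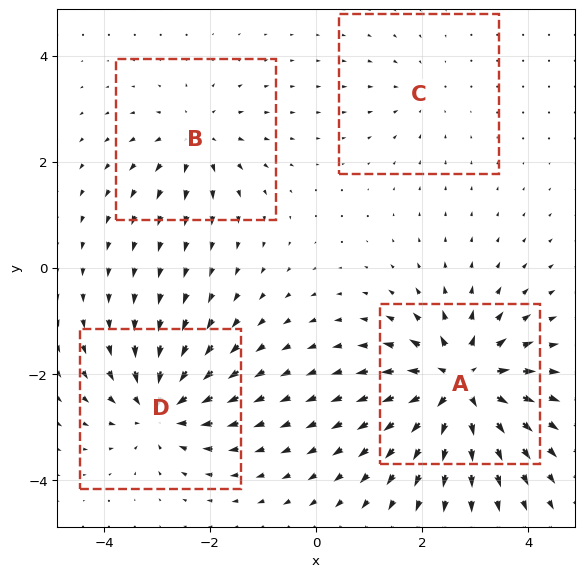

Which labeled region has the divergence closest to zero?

C

Divergence at each region's feature centre — A: about +8, B: about +4, C: about -2, D: about -6. Region C is closest to zero.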